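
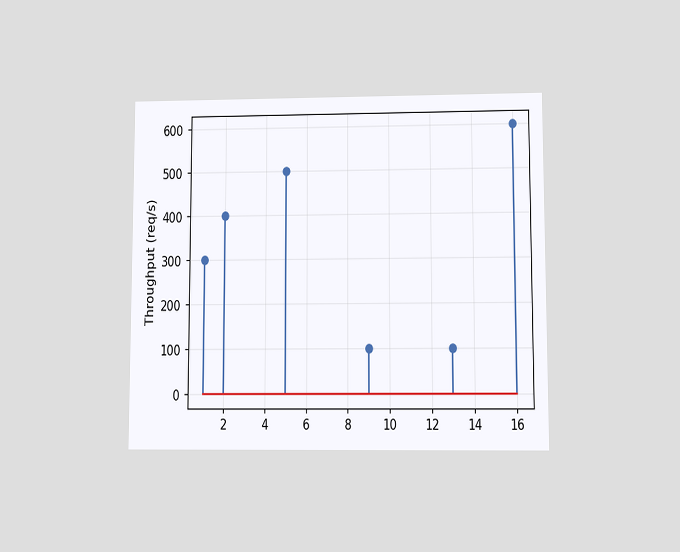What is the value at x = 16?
600req/s

The chart is viewed at a slight angle. The stem at x=16 reaches 600req/s.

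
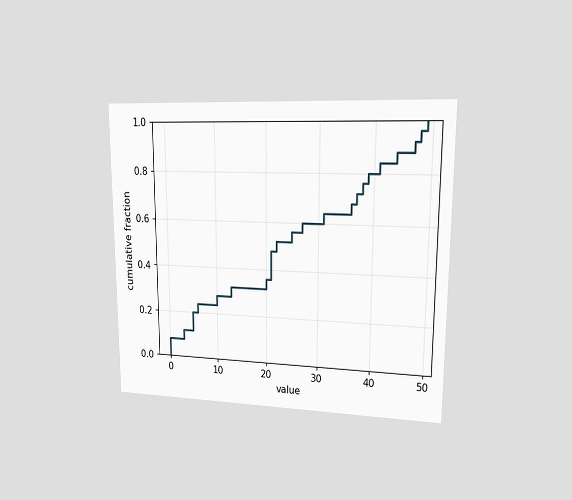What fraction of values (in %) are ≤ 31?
The chart is viewed at a slight angle. At x=31 the ECDF step is at 64%.

64%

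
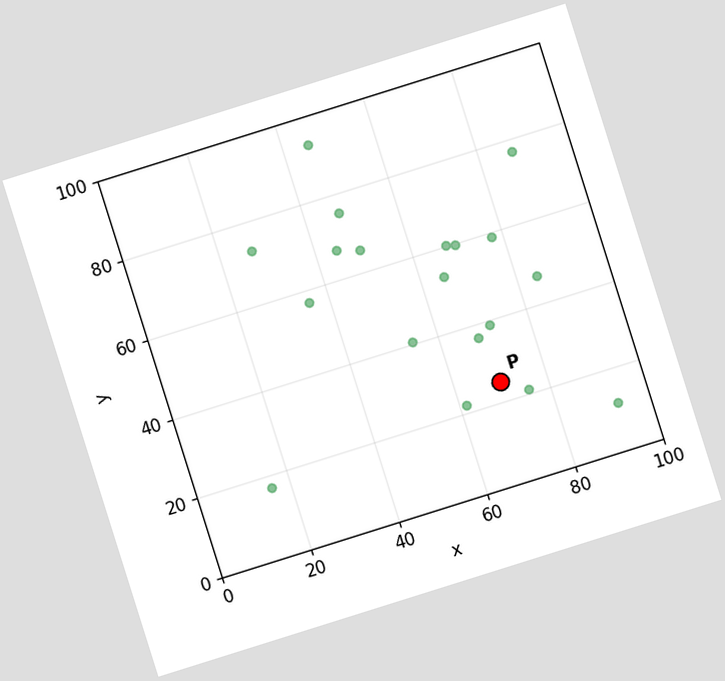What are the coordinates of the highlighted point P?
(70, 25)

The chart is tilted about 17° counter-clockwise. Following the gridlines from P to each axis, P sits at (70, 25).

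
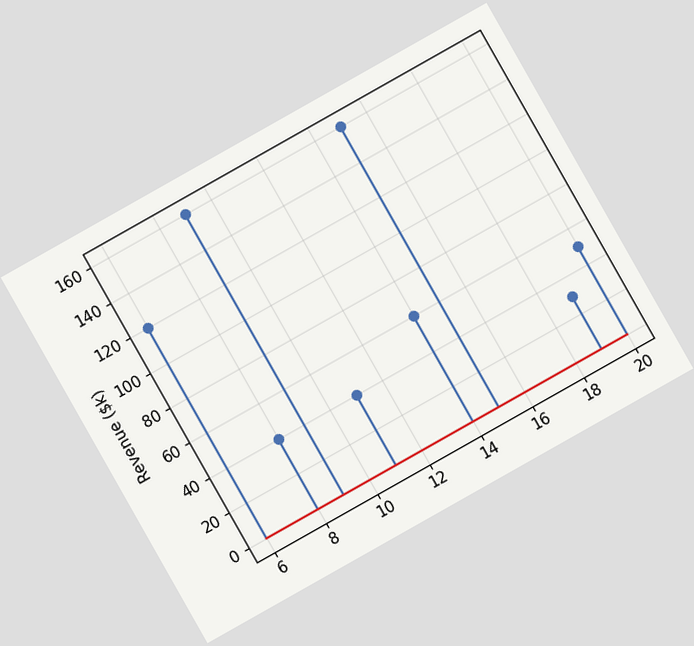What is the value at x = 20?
The chart is tilted about 29° counter-clockwise. The stem at x=20 reaches $50k.

$50k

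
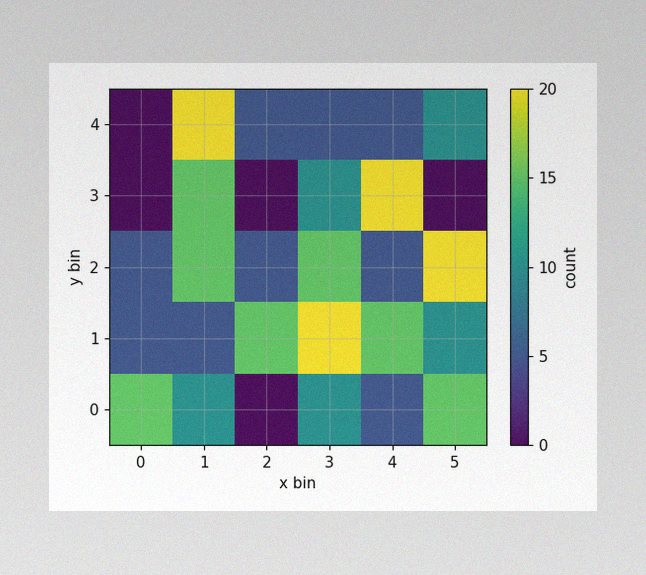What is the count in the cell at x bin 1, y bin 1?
5

The image has some photo noise and uneven lighting. Matching the cell (1, 1) against the colorbar gives 5.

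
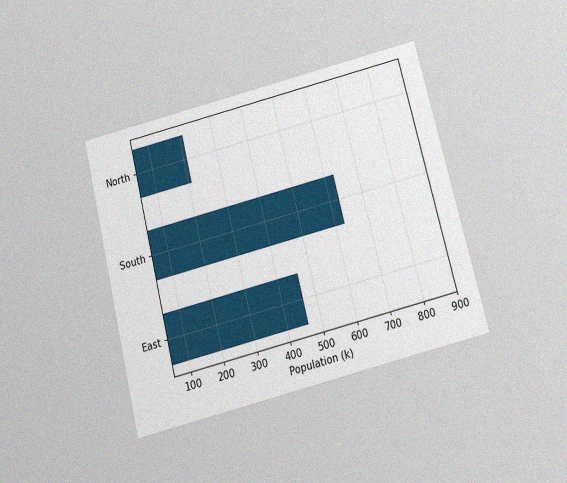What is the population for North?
The chart is tilted about 14° counter-clockwise and viewed slightly from below, with some photo noise. Reading along the chart's x-axis, the North bar reaches 210k.

210k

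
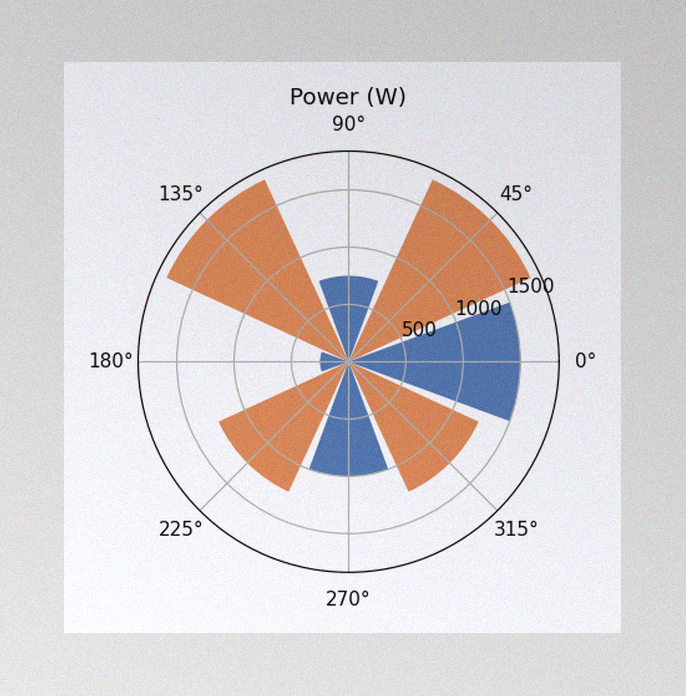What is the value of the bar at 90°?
750W

The image has some photo noise and uneven lighting. The bar at 90° reaches 750W on the radial axis.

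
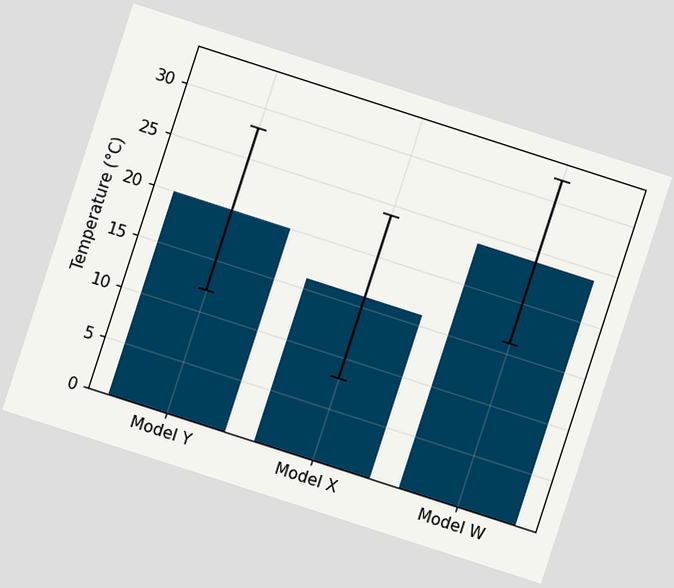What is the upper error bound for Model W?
The chart is tilted about 18° clockwise. The Model W bar's upper whisker reaches 32°C.

32°C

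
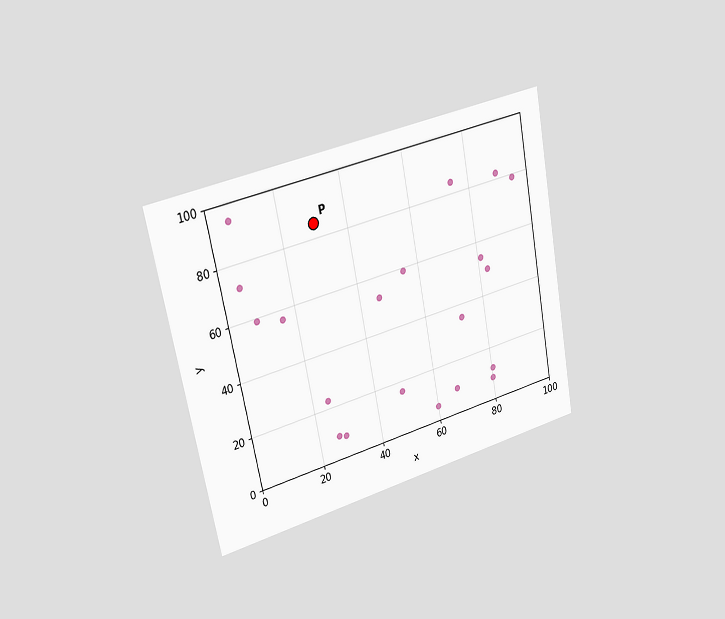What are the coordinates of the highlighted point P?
The chart is tilted about 11° counter-clockwise and viewed slightly from the left. Following the gridlines from P to each axis, P sits at (30, 85).

(30, 85)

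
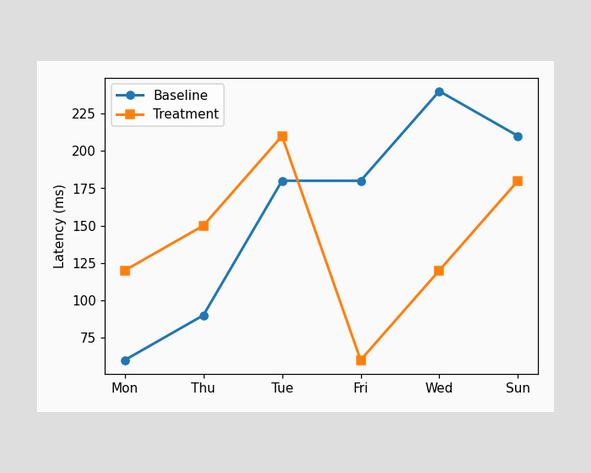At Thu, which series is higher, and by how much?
At Thu, Treatment sits above the other line by 60ms.

Treatment, by 60ms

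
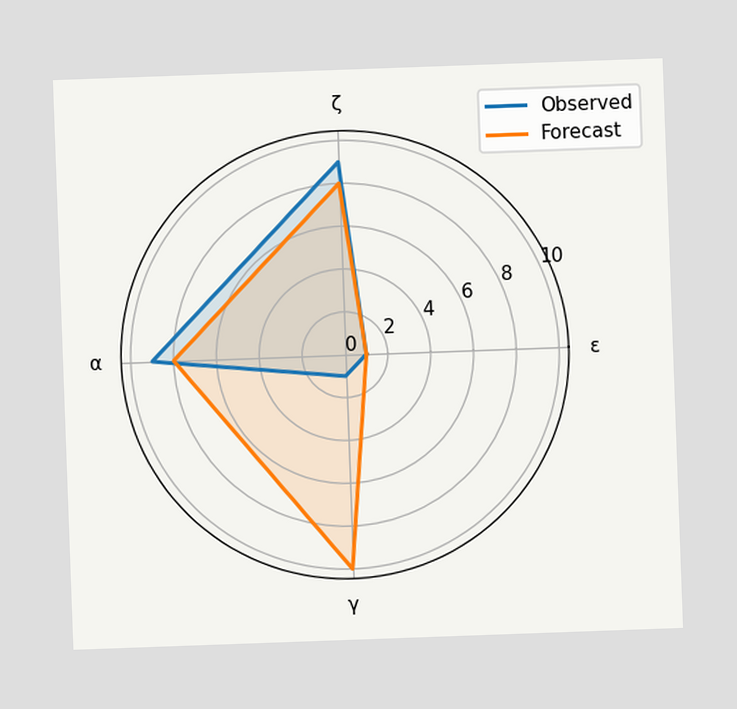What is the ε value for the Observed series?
1

The chart is tilted about 2° counter-clockwise. On the ε axis, Observed reaches 1.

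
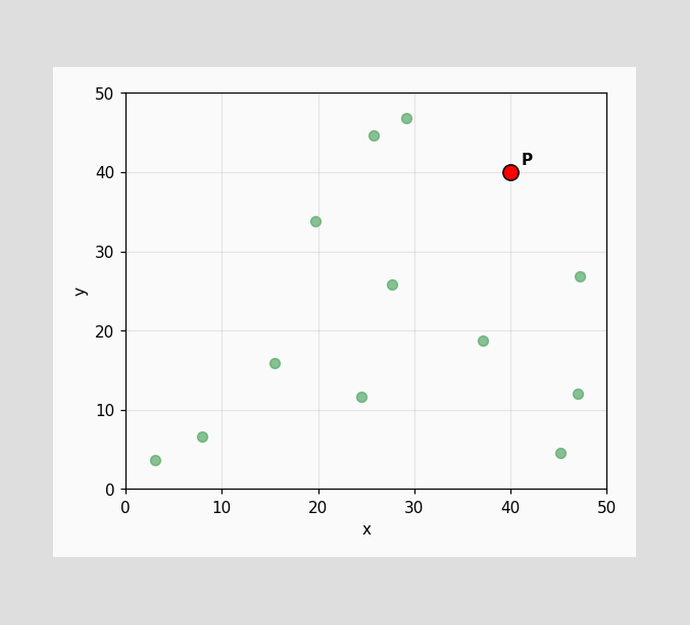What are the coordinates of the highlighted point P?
Following the gridlines from P to each axis, P sits at (40, 40).

(40, 40)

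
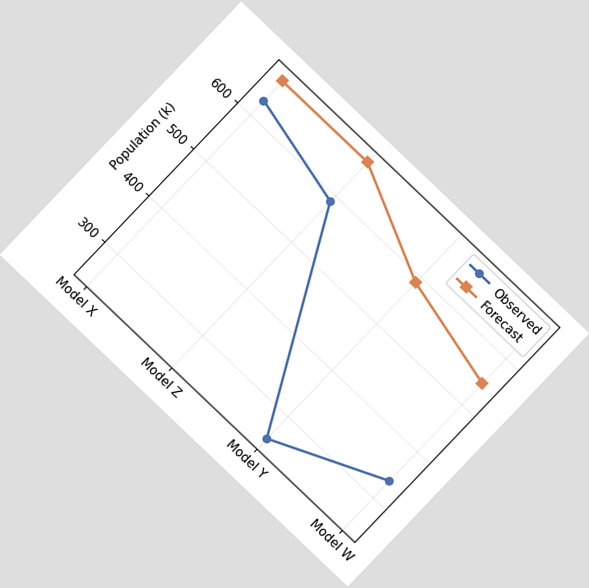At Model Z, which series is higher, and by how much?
Forecast, by 84k

The chart is tilted about 44° clockwise. At Model Z, Forecast sits above the other line by 84k.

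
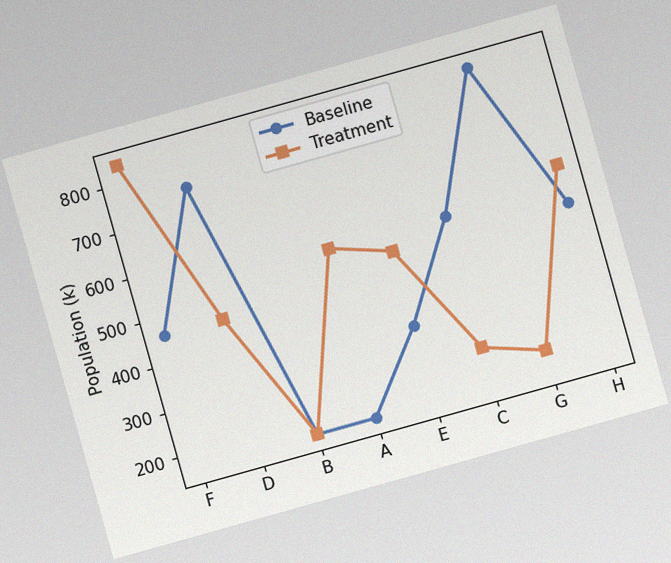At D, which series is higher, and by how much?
Baseline, by 294k

The chart is tilted about 16° counter-clockwise, with some photo noise. At D, Baseline sits above the other line by 294k.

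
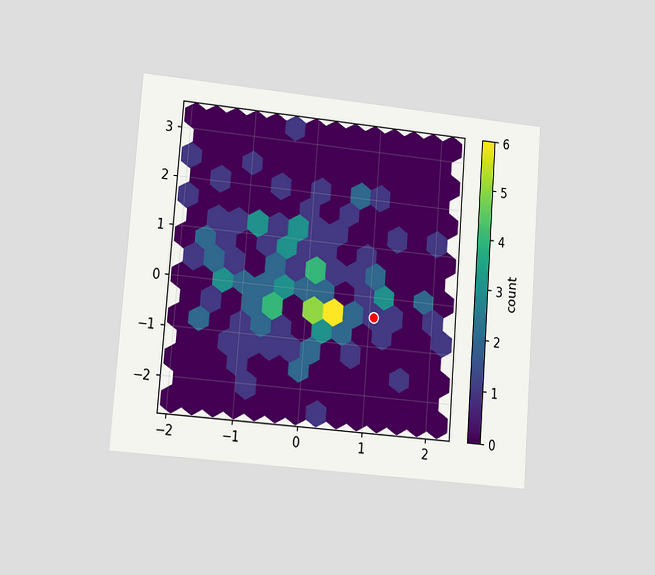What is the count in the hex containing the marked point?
The chart is tilted about 4° clockwise and viewed at a slight angle. The marked hex reads 1 on the colorbar.

1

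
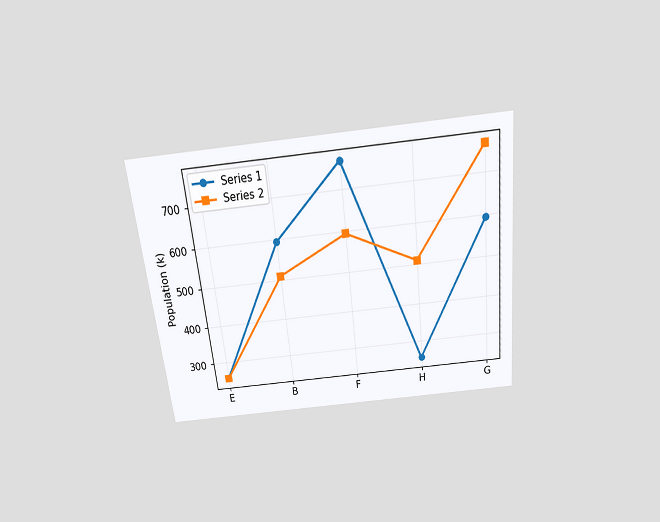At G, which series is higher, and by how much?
The chart is tilted about 6° counter-clockwise and viewed slightly from above. At G, Series 2 sits above the other line by 170k.

Series 2, by 170k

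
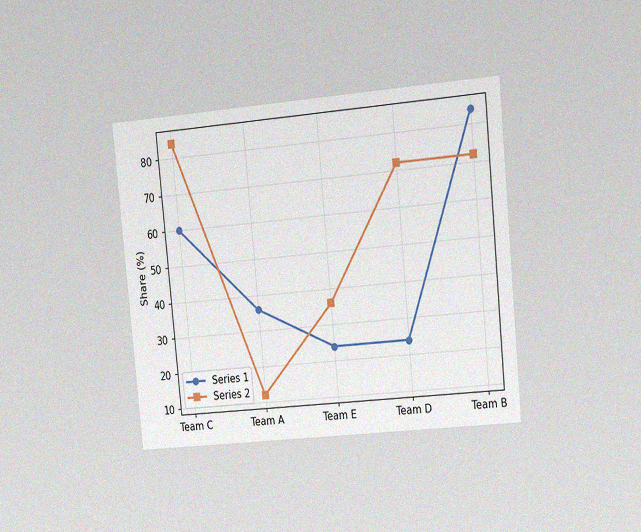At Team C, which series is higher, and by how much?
Series 2, by 24%

The chart is tilted about 6° counter-clockwise and viewed slightly from the right, with some photo noise. At Team C, Series 2 sits above the other line by 24%.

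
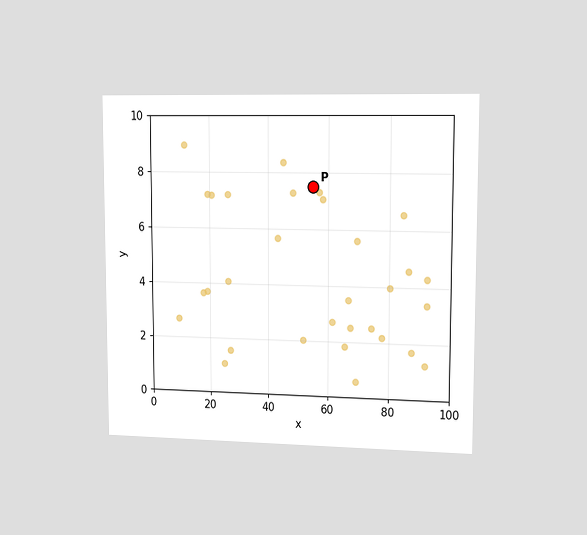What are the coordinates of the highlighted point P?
(55, 7.5)

The chart is viewed slightly from the right. Following the gridlines from P to each axis, P sits at (55, 7.5).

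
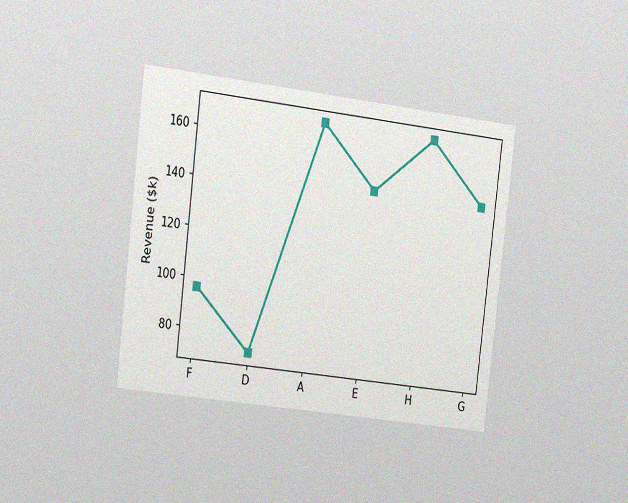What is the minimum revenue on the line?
$72k

The chart is tilted about 7° clockwise and viewed slightly from the left, with some photo noise. The lowest point is at D, and reading across to the y-axis gives $72k.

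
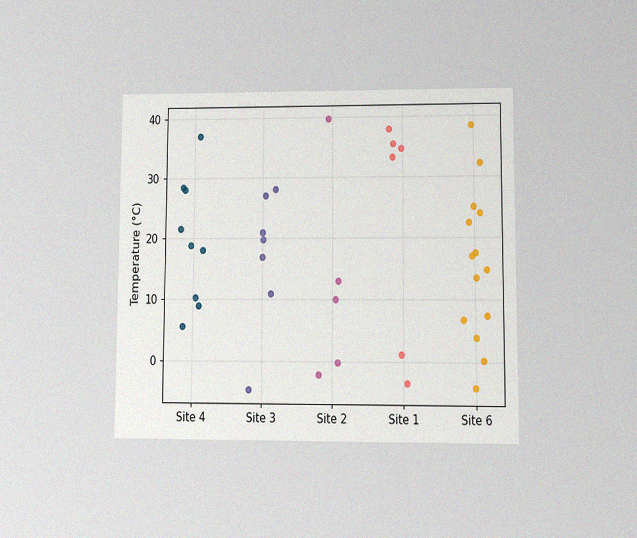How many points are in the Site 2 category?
5

The chart is viewed at a slight angle, with some photo noise. Counting the markers in the Site 2 column gives 5.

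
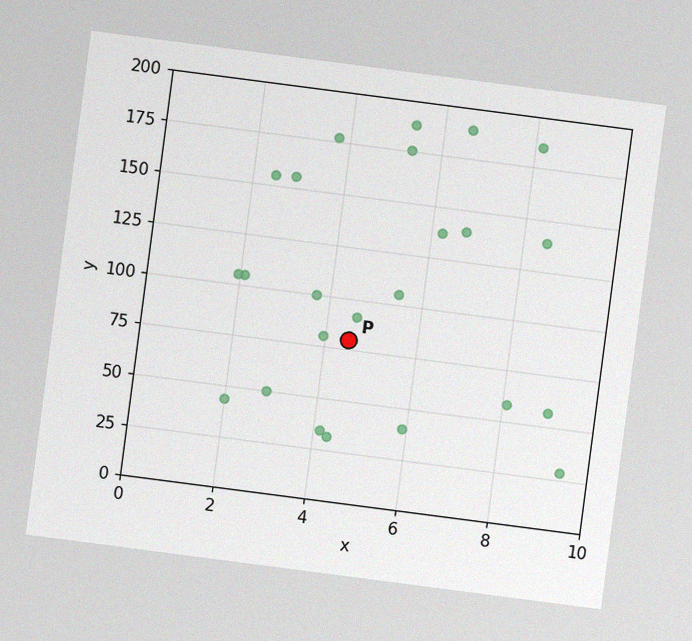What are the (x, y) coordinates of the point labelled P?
The chart is tilted about 7° clockwise, with some photo noise. Following the gridlines from P to each axis, P sits at (4.5, 80).

(4.5, 80)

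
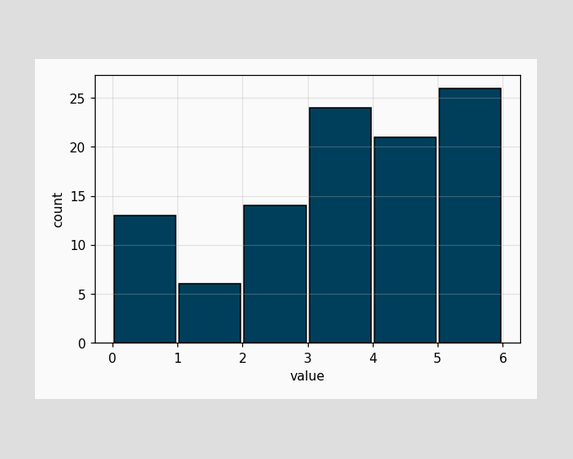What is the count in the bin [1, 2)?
6

The [1, 2) bin has height 6.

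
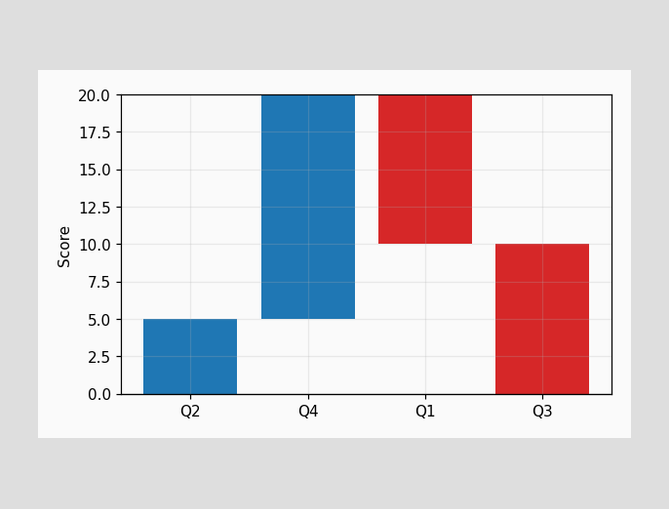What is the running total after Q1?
10

After Q1 the running total reaches 10.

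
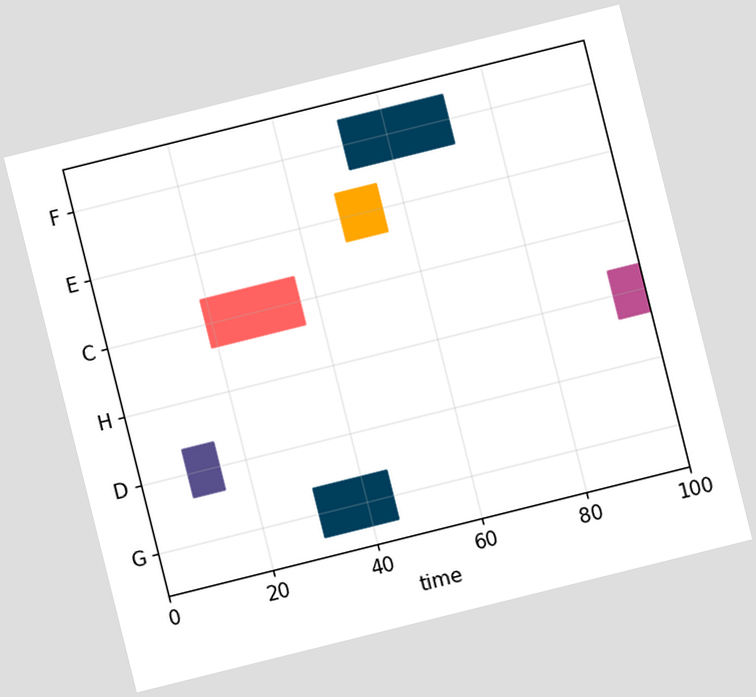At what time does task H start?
94

The chart is tilted about 14° counter-clockwise. The H bar begins at t=94.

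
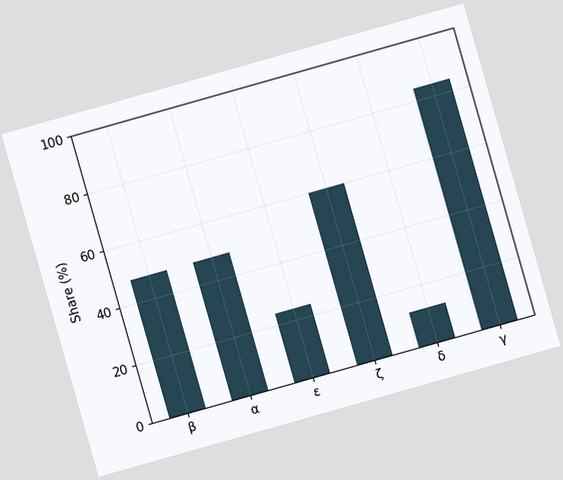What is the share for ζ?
The chart is tilted about 16° counter-clockwise. Reading along the chart's y-axis, the ζ bar reaches 60%.

60%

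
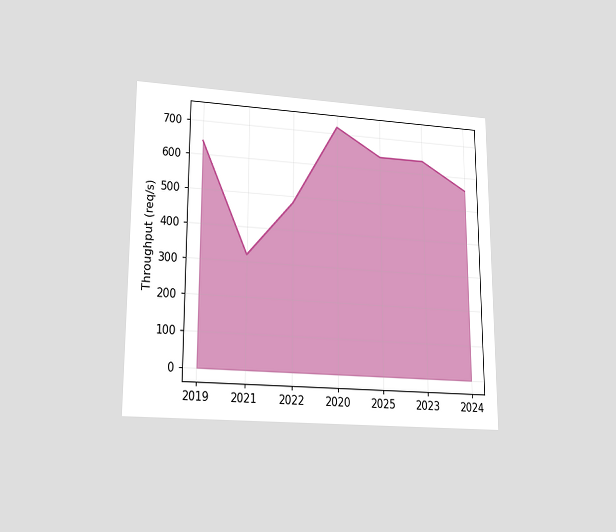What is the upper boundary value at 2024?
560req/s

The chart is viewed at a slight angle. At 2024 the upper boundary is at 560req/s.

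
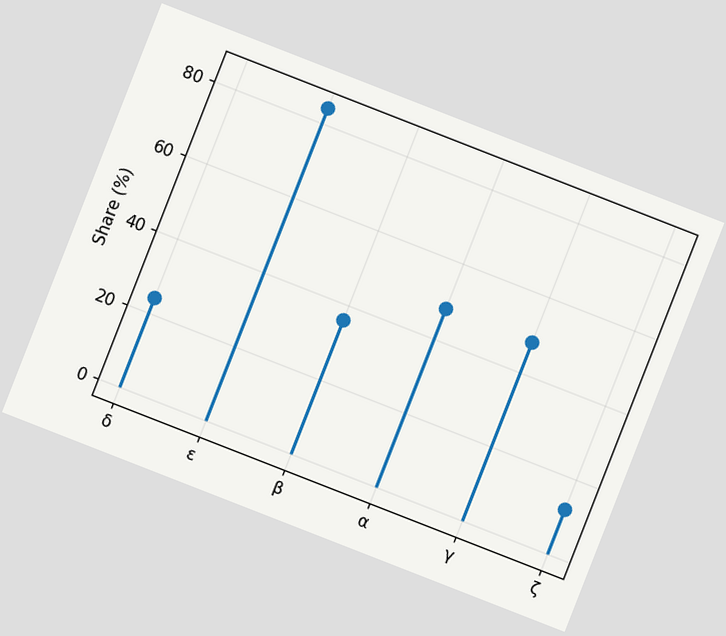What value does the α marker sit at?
The chart is tilted about 21° clockwise. The α marker sits at 48%.

48%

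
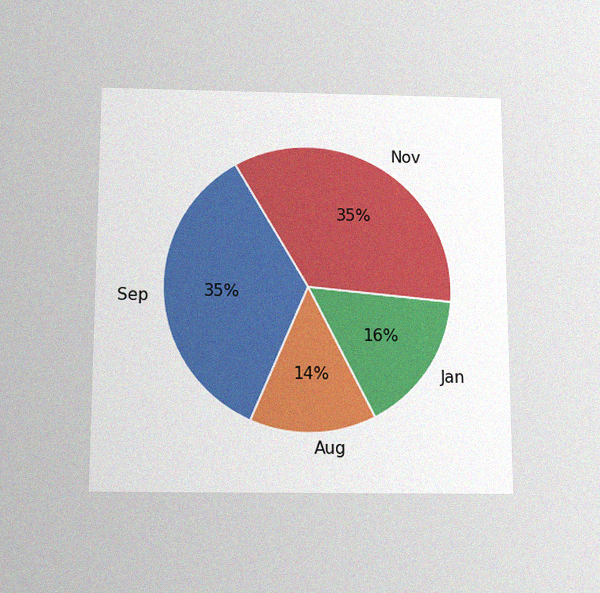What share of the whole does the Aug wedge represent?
The chart is viewed slightly from below, with some photo noise. The Aug slice takes up 14% of the pie.

14%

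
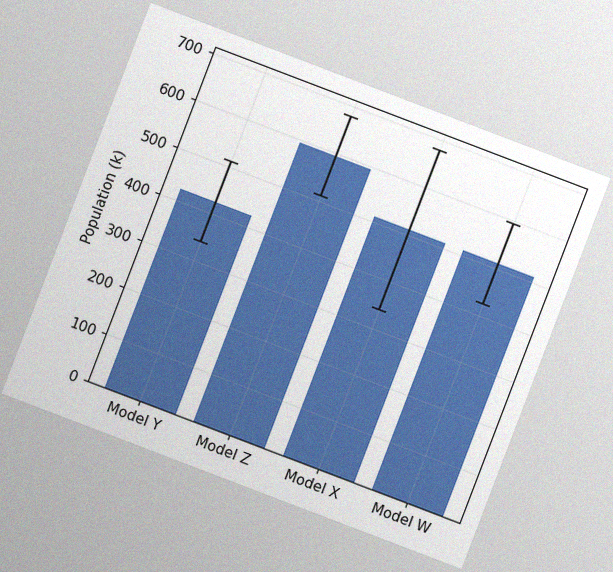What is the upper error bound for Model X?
The chart is tilted about 21° clockwise, with some photo noise. The Model X bar's upper whisker reaches 680k.

680k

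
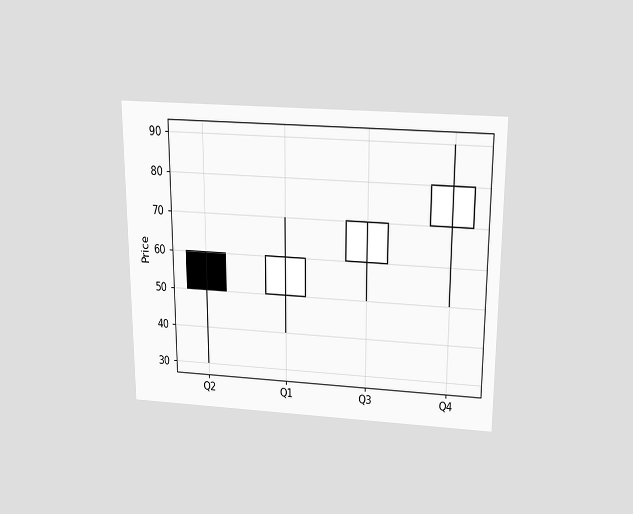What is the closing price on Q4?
80

The chart is viewed slightly from above. The Q4 candle closes at 80.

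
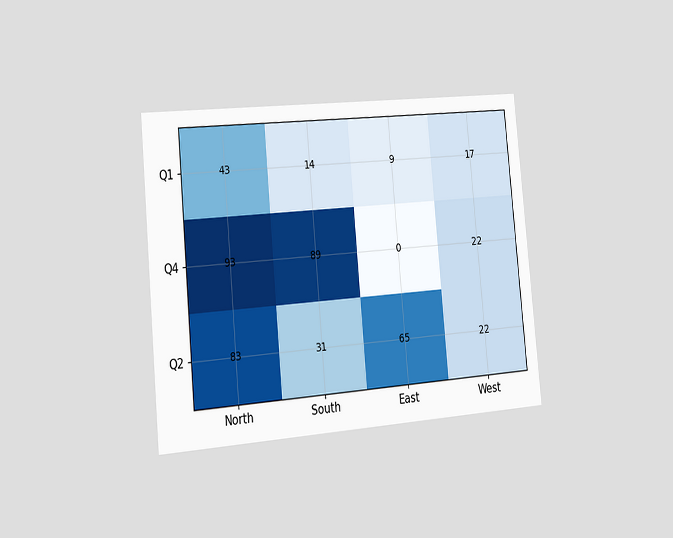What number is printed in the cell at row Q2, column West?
The chart is tilted about 5° counter-clockwise and viewed slightly from the left. The (Q2, West) cell reads 22.

22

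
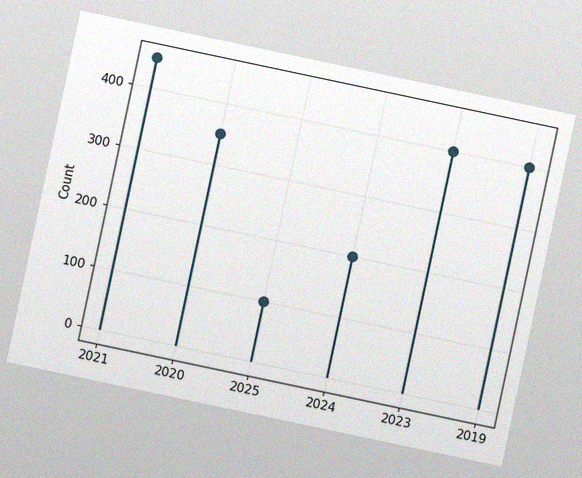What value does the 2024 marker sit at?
The chart is tilted about 12° clockwise, with some photo noise. The 2024 marker sits at 200.

200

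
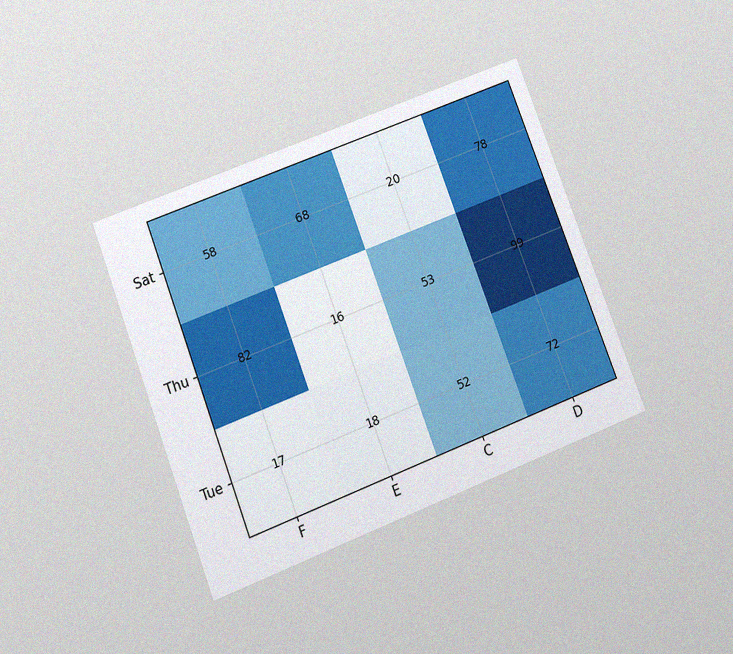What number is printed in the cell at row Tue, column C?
52

The chart is tilted about 21° counter-clockwise and viewed slightly from below, with some photo noise. The (Tue, C) cell reads 52.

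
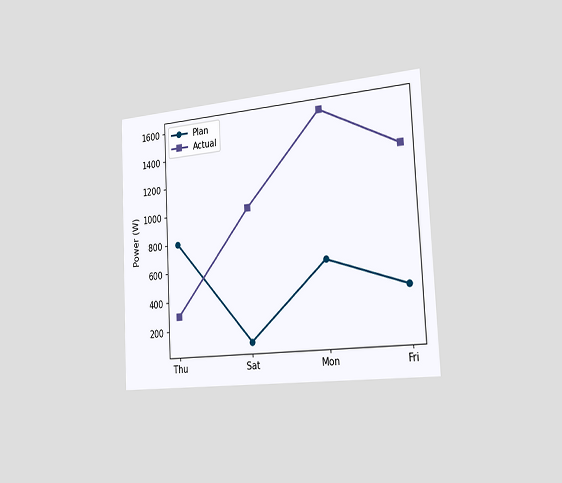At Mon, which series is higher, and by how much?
The chart is tilted about 3° counter-clockwise and viewed slightly from the right. At Mon, Actual sits above the other line by 1000W.

Actual, by 1000W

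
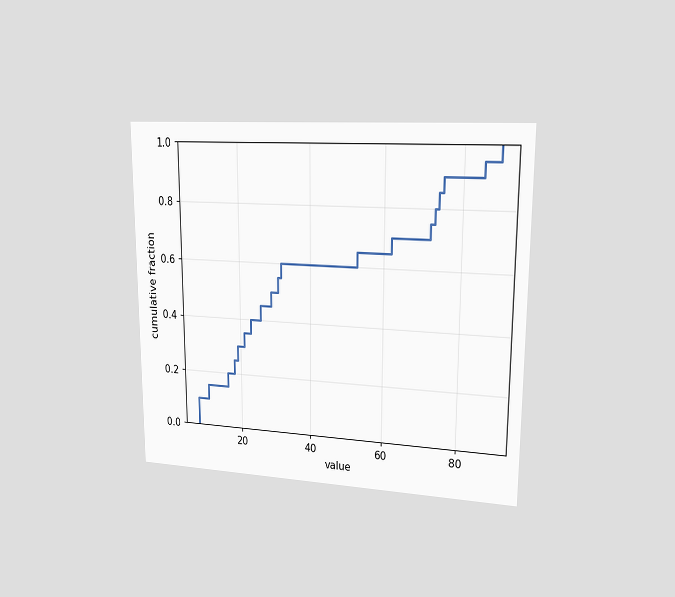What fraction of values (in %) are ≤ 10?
15%

The chart is viewed slightly from the right. At x=10 the ECDF step is at 15%.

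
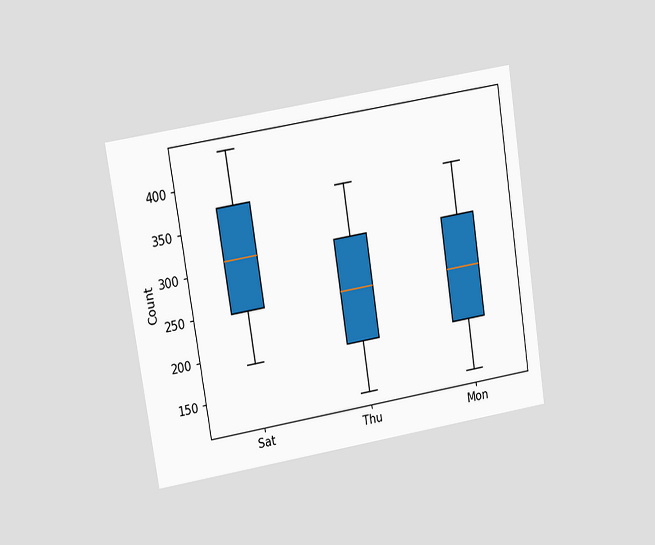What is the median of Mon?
The chart is tilted about 9° counter-clockwise and viewed at a slight angle. The median line in the Mon box sits at 248.

248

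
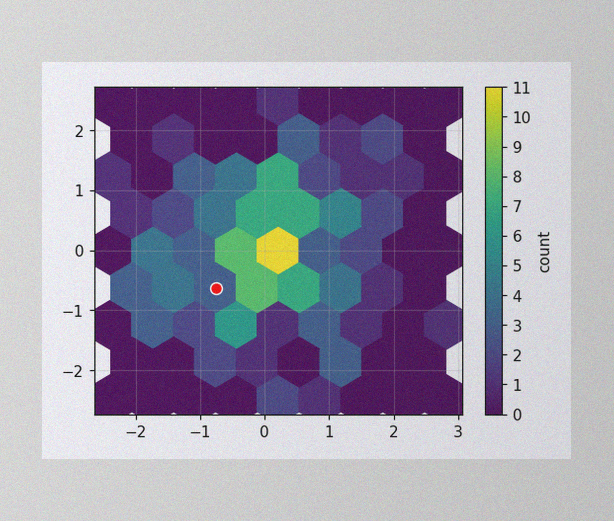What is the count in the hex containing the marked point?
The image has some photo noise and uneven lighting. The marked hex reads 3 on the colorbar.

3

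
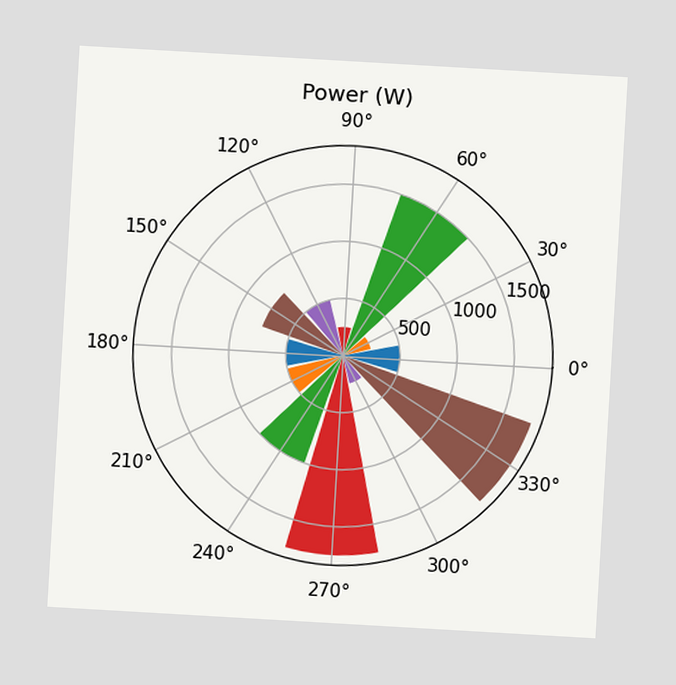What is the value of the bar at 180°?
500W

The chart is tilted about 3° clockwise. The bar at 180° reaches 500W on the radial axis.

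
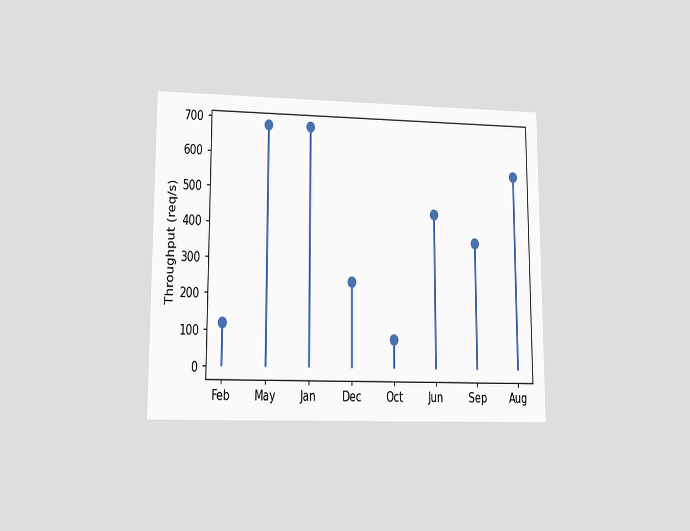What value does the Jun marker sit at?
The chart is viewed at a slight angle. The Jun marker sits at 440req/s.

440req/s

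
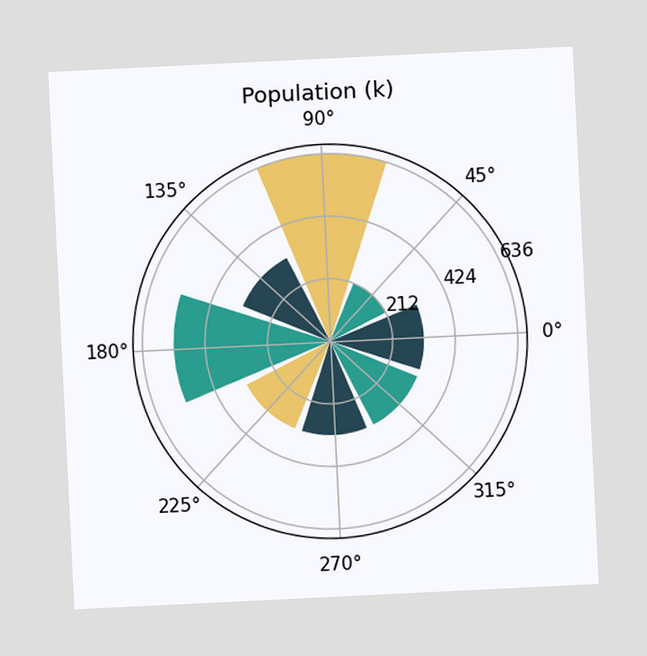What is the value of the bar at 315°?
318k

The chart is tilted about 3° counter-clockwise. The bar at 315° reaches 318k on the radial axis.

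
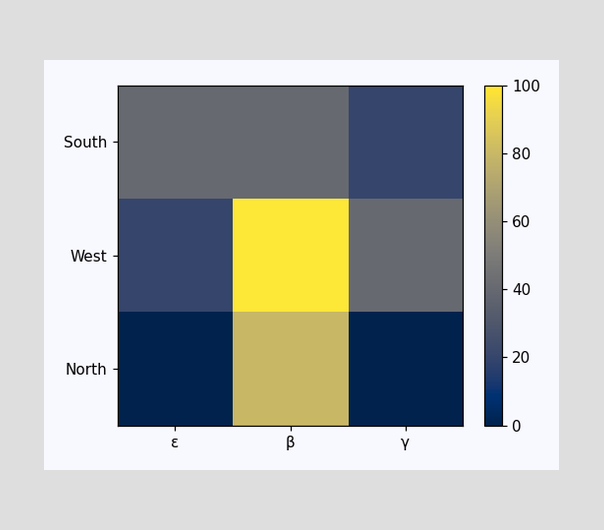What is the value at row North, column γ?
Matching cell (North, γ) against the colorbar gives 0.

0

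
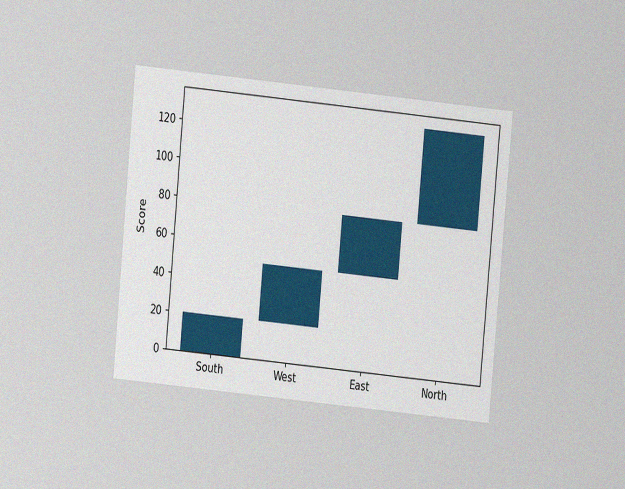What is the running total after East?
The chart is tilted about 5° clockwise and viewed at a slight angle, with some photo noise. After East the running total reaches 80.

80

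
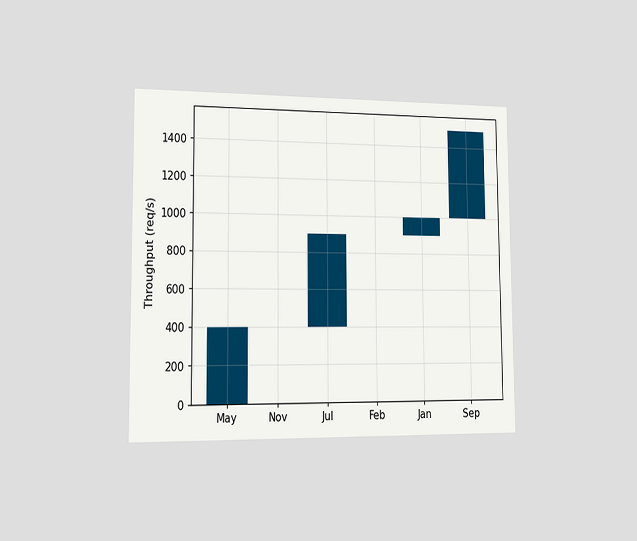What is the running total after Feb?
The chart is viewed slightly from the left. After Feb the running total reaches 900req/s.

900req/s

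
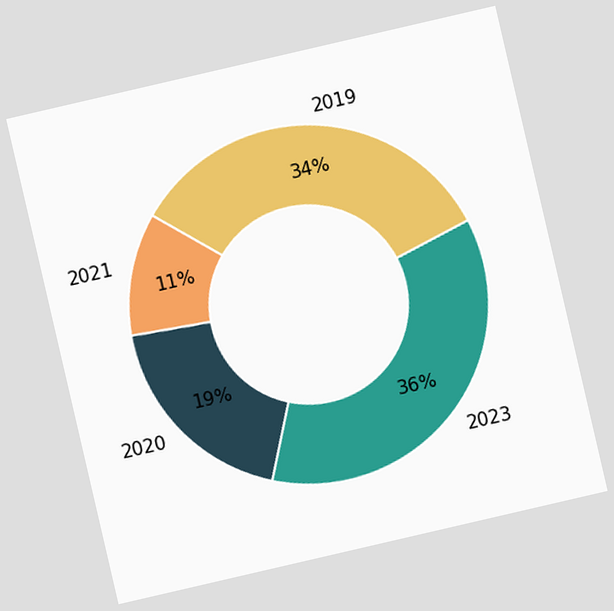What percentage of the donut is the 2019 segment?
34%

The chart is tilted about 13° counter-clockwise. The 2019 segment takes up 34% of the ring.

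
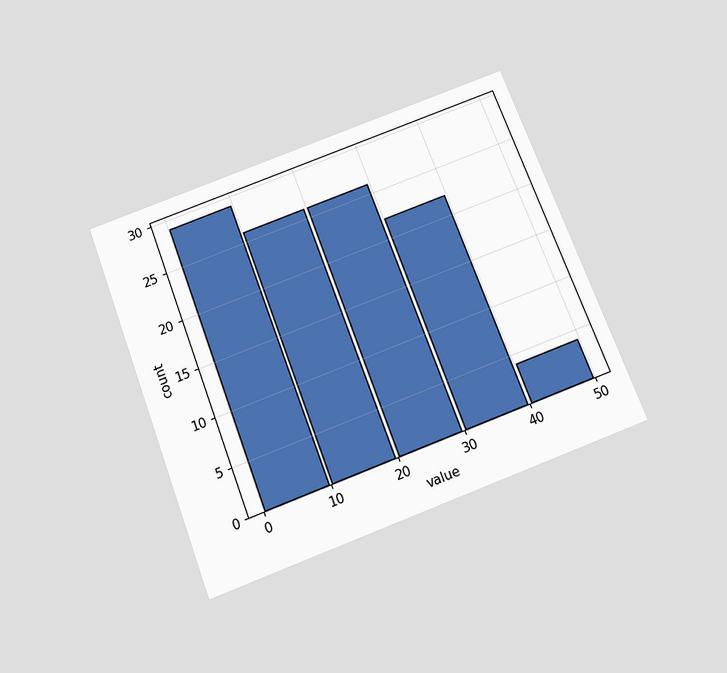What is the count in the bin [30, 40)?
The chart is tilted about 21° counter-clockwise and viewed slightly from below. The [30, 40) bin has height 22.

22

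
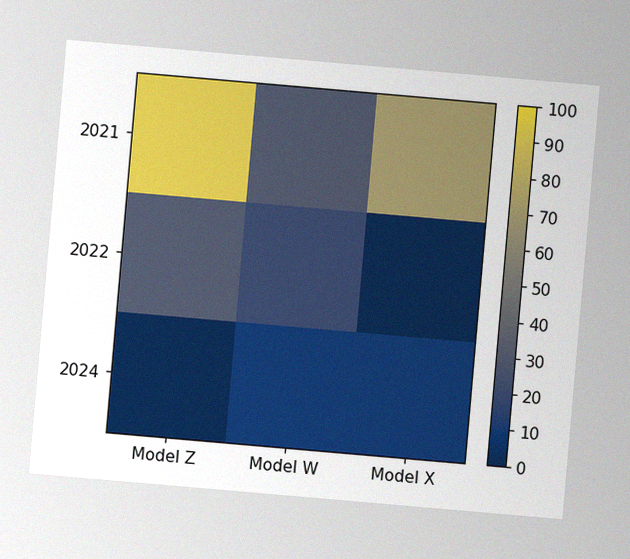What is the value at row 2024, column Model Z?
The chart is tilted about 5° clockwise, with some photo noise. Matching cell (2024, Model Z) against the colorbar gives 0.

0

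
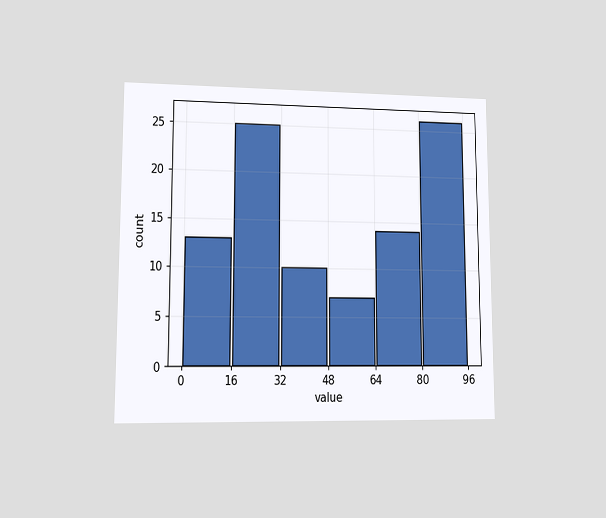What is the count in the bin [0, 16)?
13

The chart is viewed at a slight angle. The [0, 16) bin has height 13.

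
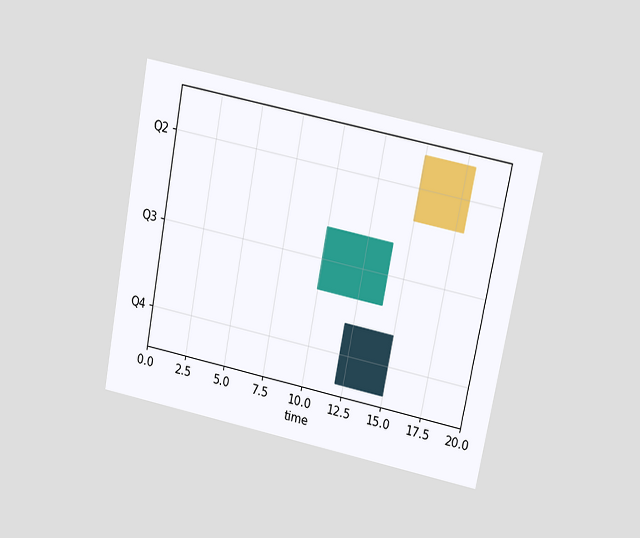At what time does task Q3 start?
The chart is tilted about 11° clockwise and viewed slightly from above. The Q3 bar begins at t=10.

10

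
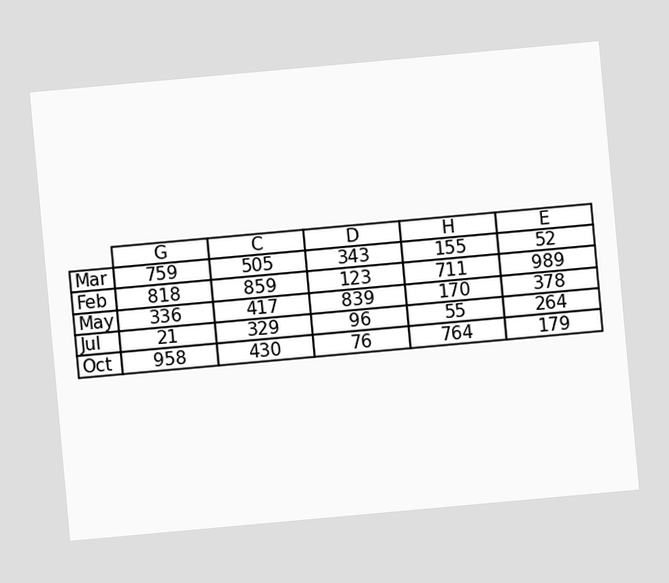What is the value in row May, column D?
The chart is tilted about 5° counter-clockwise. The (May, D) cell reads 839.

839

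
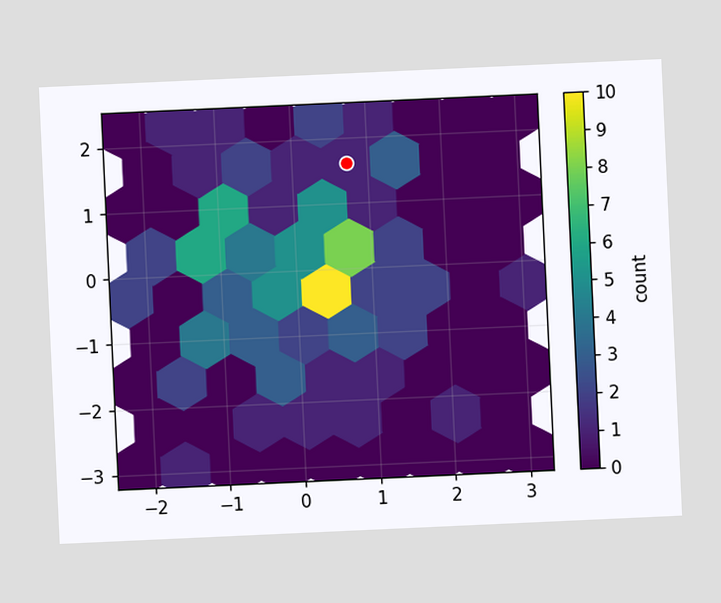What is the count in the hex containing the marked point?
1

The chart is tilted about 3° counter-clockwise. The marked hex reads 1 on the colorbar.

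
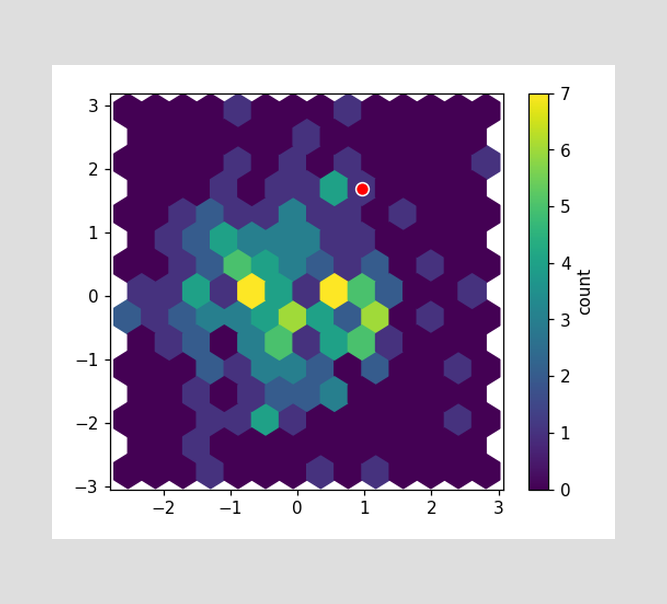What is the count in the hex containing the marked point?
The marked hex reads 1 on the colorbar.

1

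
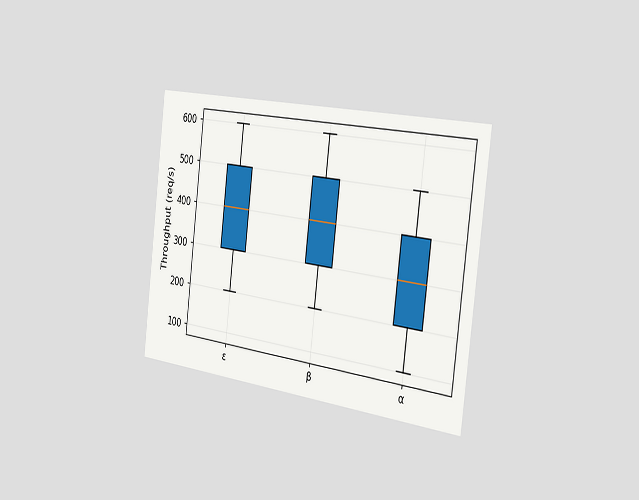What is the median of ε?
400req/s

The chart is tilted about 7° clockwise and viewed slightly from the right. The median line in the ε box sits at 400req/s.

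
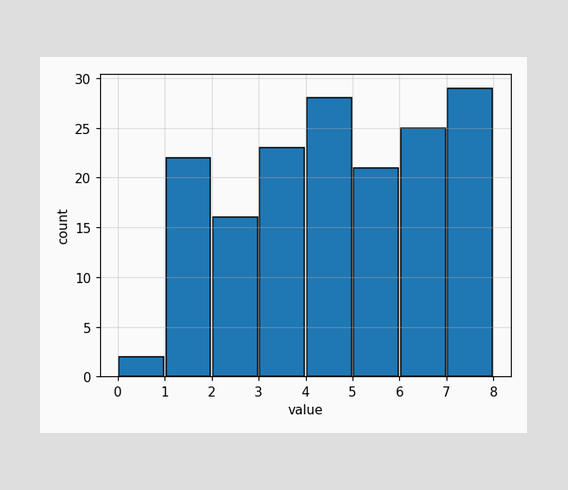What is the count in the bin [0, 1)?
The [0, 1) bin has height 2.

2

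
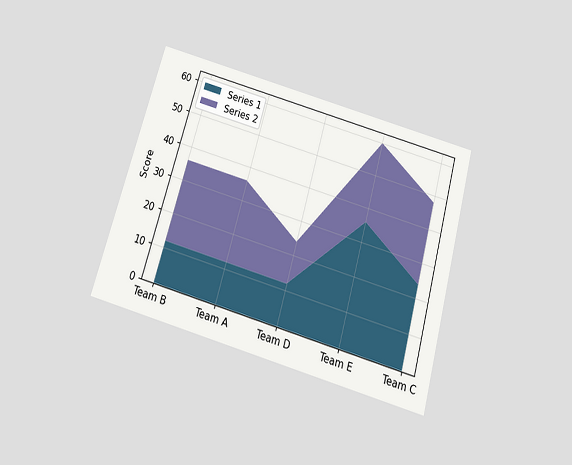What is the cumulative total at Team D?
The chart is tilted about 16° clockwise and viewed slightly from below. The stacked total at Team D reaches 24.

24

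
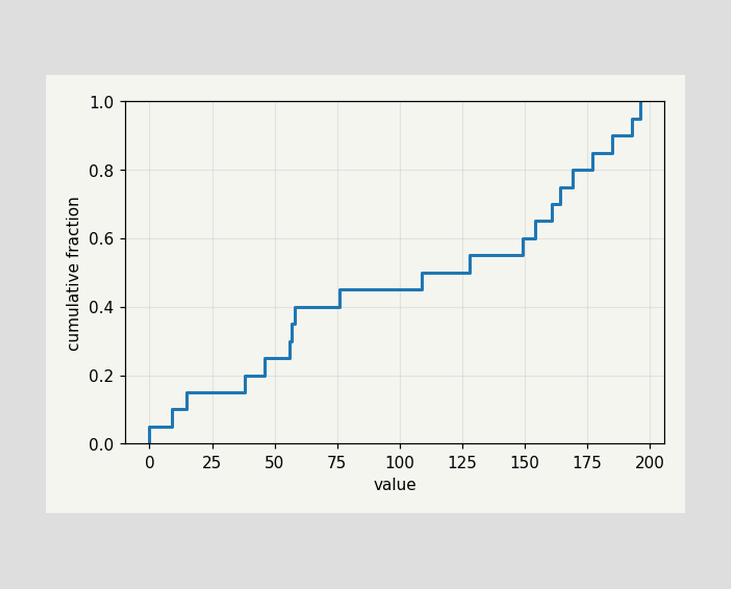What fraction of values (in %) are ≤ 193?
95%

At x=193 the ECDF step is at 95%.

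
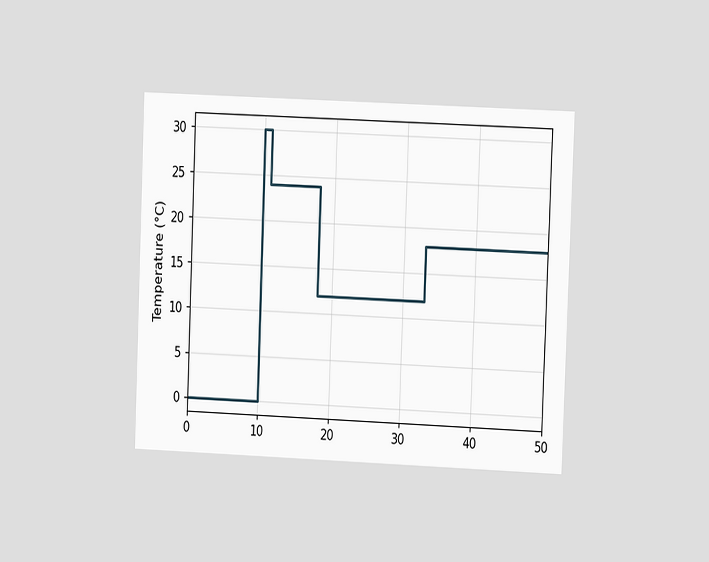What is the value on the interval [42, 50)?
The chart is tilted about 2° clockwise and viewed at a slight angle. On [42, 50) the step sits at 18°C.

18°C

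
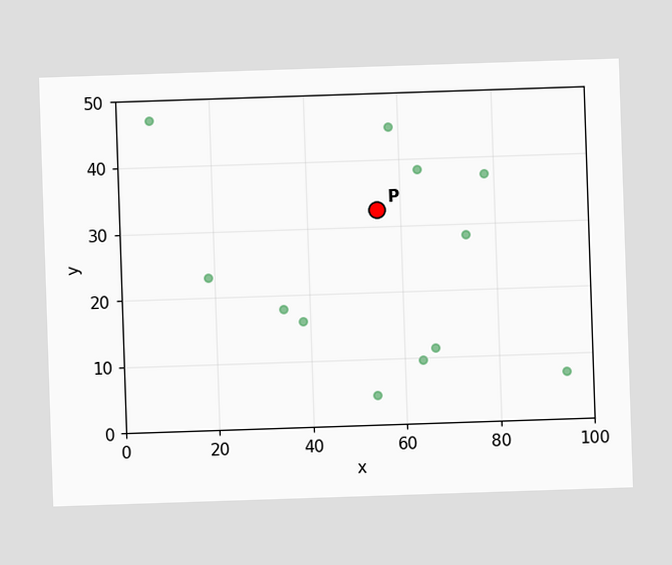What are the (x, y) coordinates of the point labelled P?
Following the gridlines from P to each axis, P sits at (55, 32.5).

(55, 32.5)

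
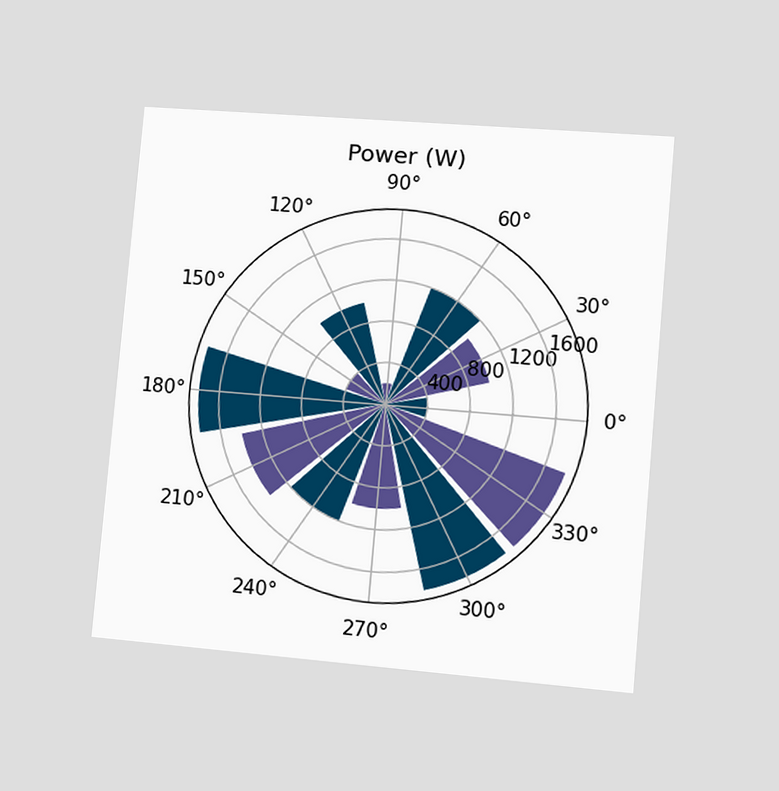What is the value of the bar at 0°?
The chart is tilted about 5° clockwise and viewed at a slight angle. The bar at 0° reaches 400W on the radial axis.

400W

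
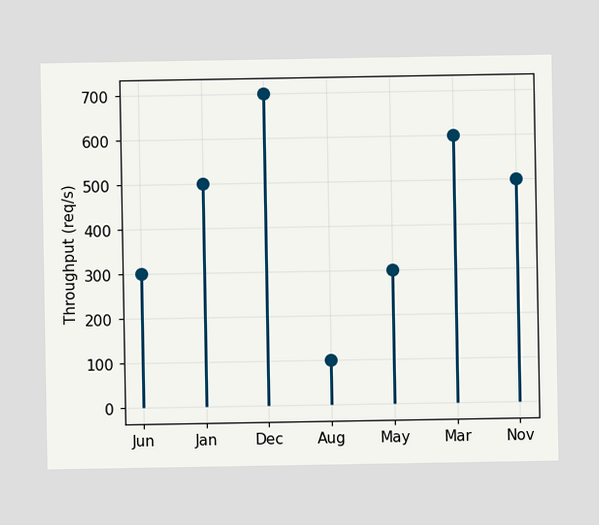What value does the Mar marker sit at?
The Mar marker sits at 600req/s.

600req/s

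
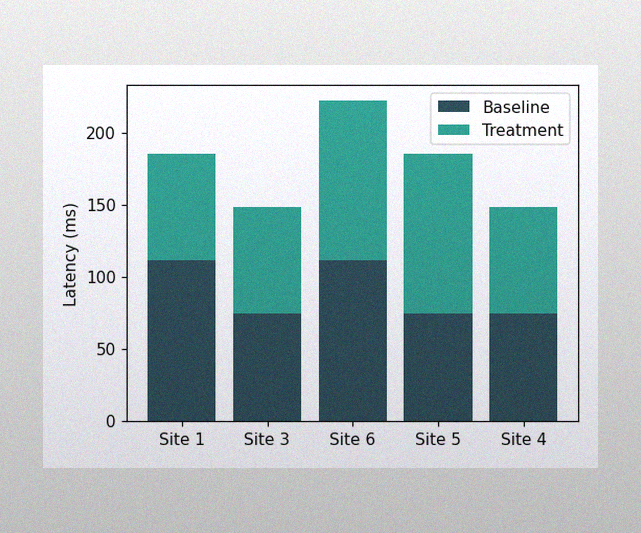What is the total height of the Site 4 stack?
148ms

The image has some photo noise and uneven lighting. The Site 4 stack's top reaches 148ms on the y-axis.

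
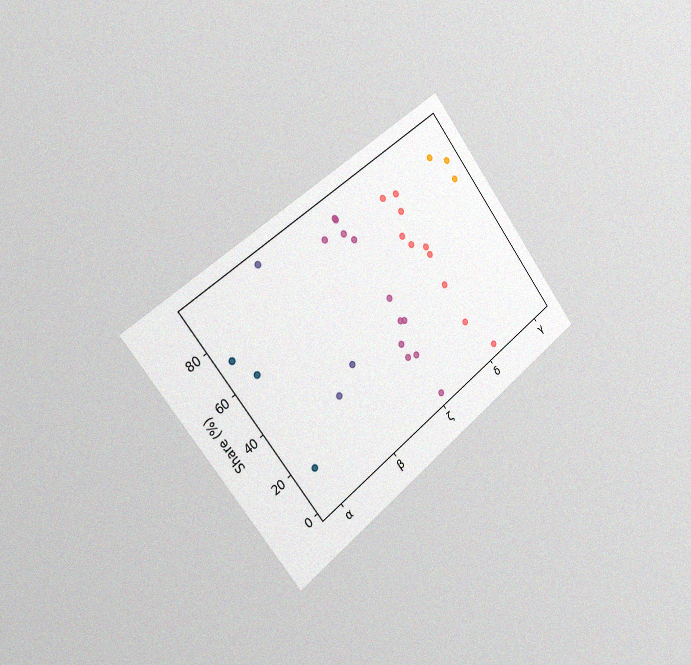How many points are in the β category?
The chart is tilted about 38° counter-clockwise and viewed slightly from the left, with some photo noise. Counting the markers in the β column gives 3.

3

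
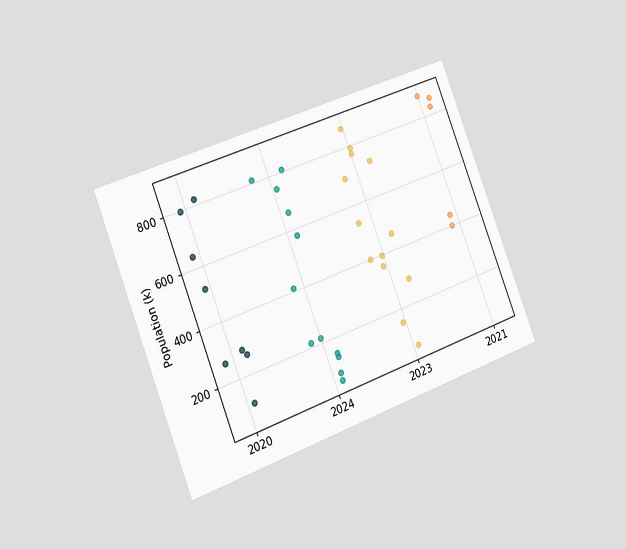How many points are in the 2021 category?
The chart is tilted about 21° counter-clockwise and viewed slightly from the left. Counting the markers in the 2021 column gives 5.

5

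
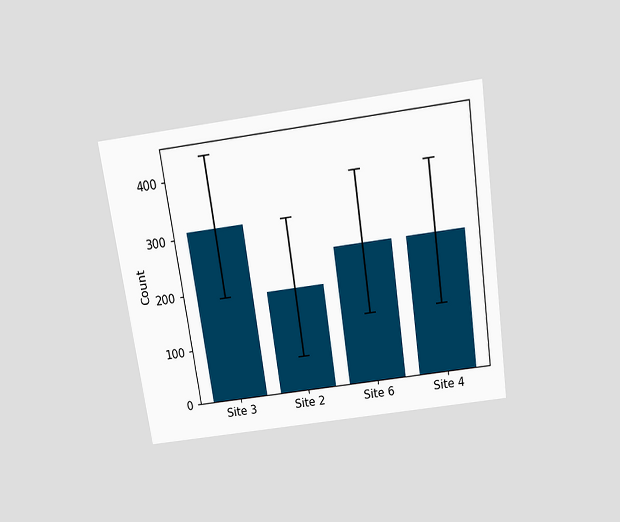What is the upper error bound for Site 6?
The chart is tilted about 8° counter-clockwise and viewed slightly from above. The Site 6 bar's upper whisker reaches 372.

372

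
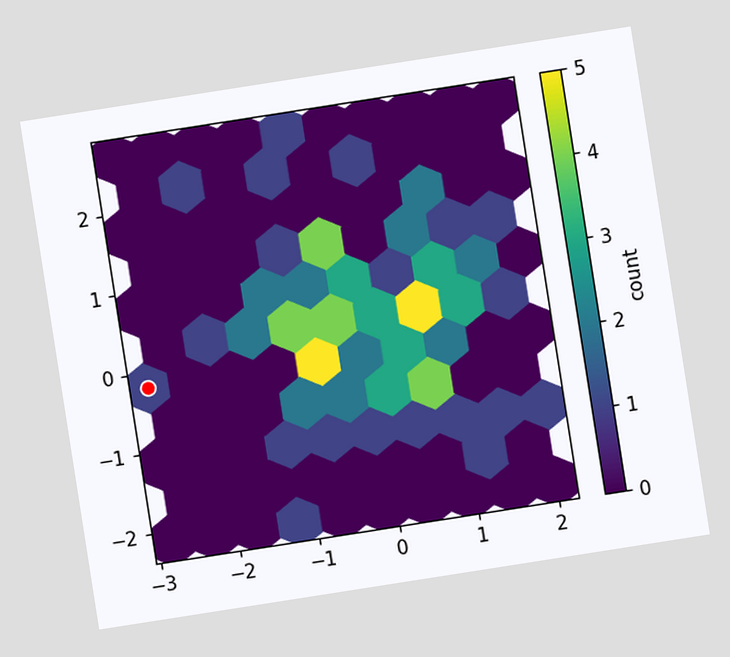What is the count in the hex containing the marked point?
1

The chart is tilted about 9° counter-clockwise. The marked hex reads 1 on the colorbar.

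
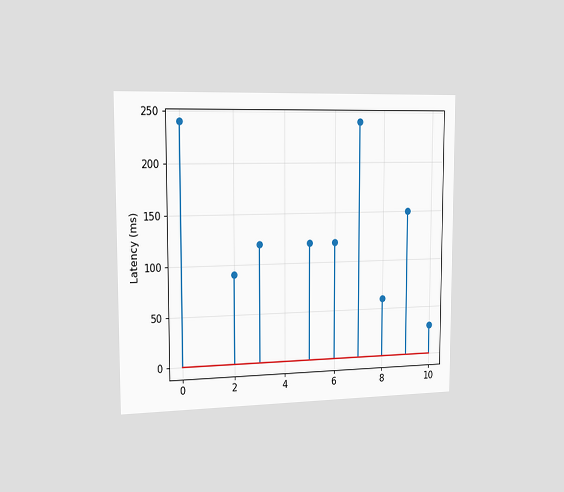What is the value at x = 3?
The chart is viewed slightly from the left. The stem at x=3 reaches 120ms.

120ms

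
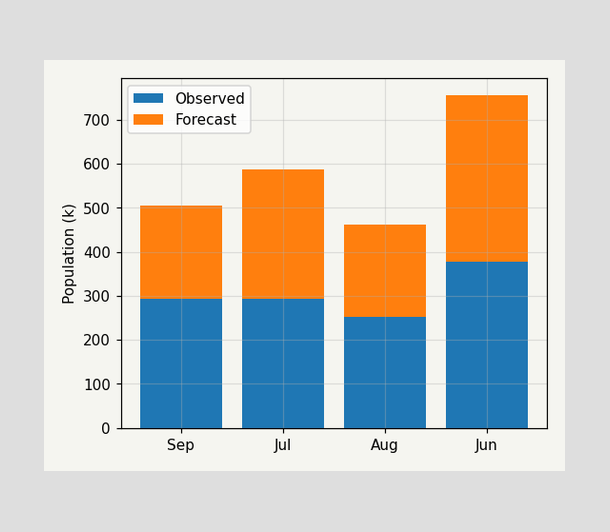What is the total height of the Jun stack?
756k

The Jun stack's top reaches 756k on the y-axis.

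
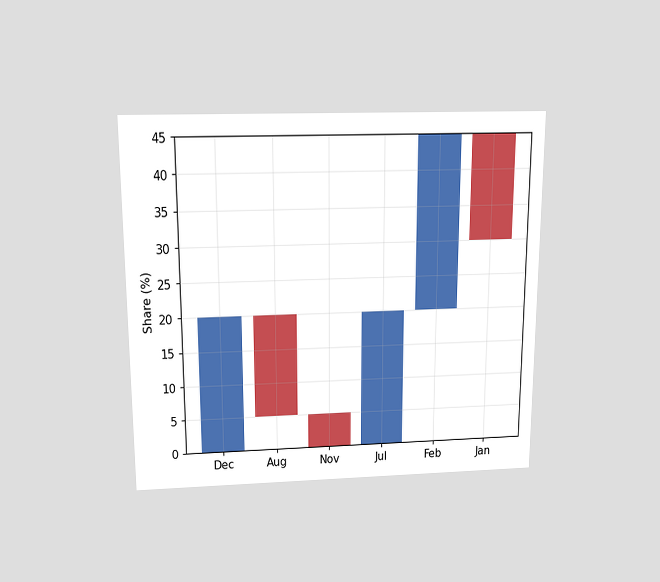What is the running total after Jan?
The chart is viewed slightly from above. After Jan the running total reaches 30%.

30%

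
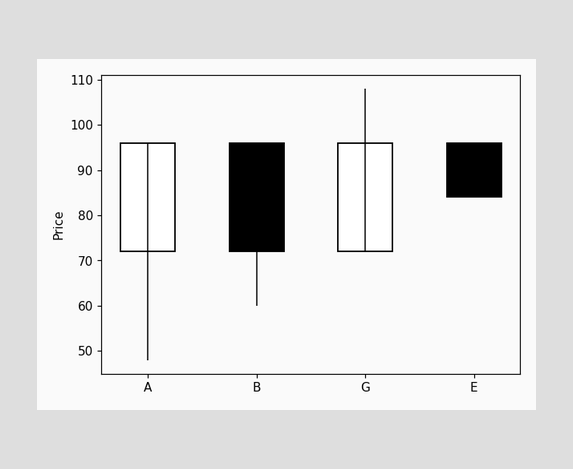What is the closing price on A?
96

The A candle closes at 96.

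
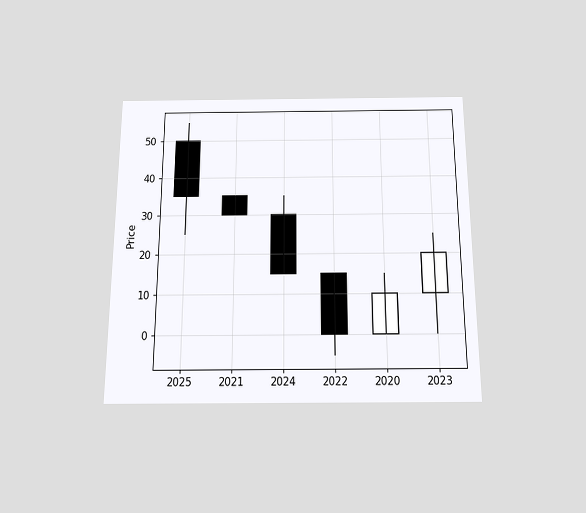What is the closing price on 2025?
35

The chart is viewed slightly from below. The 2025 candle closes at 35.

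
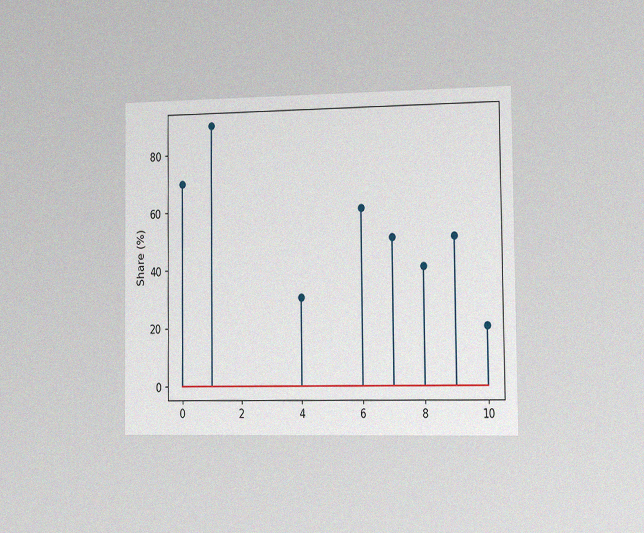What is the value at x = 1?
90%

The chart is viewed slightly from the right, with some photo noise. The stem at x=1 reaches 90%.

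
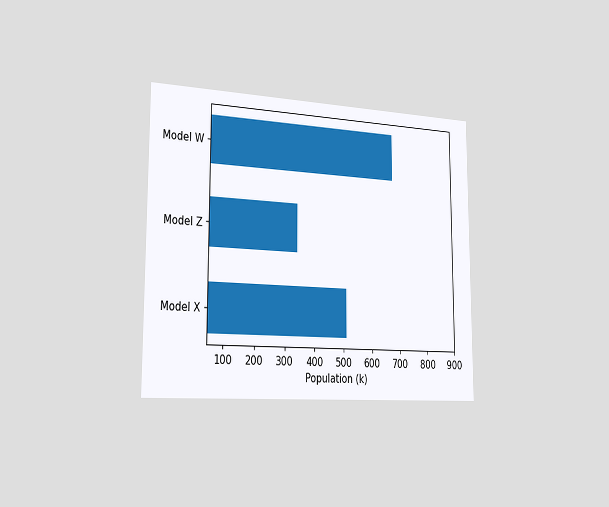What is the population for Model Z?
340k

The chart is viewed slightly from the left. Reading along the chart's x-axis, the Model Z bar reaches 340k.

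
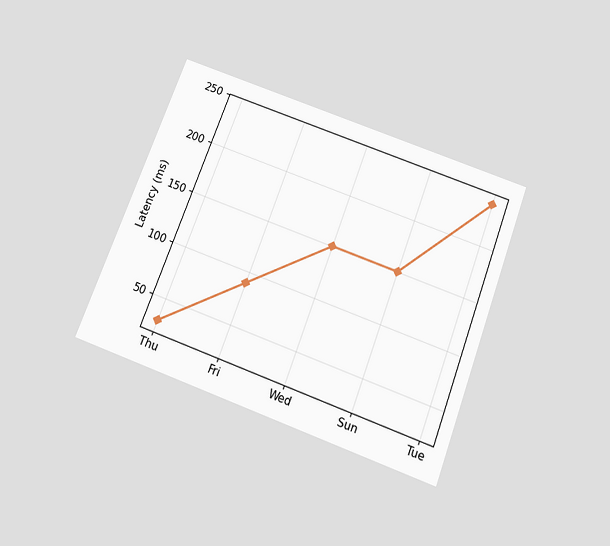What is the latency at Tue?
The chart is tilted about 21° clockwise and viewed slightly from below. At Tue, the line is at 240ms.

240ms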